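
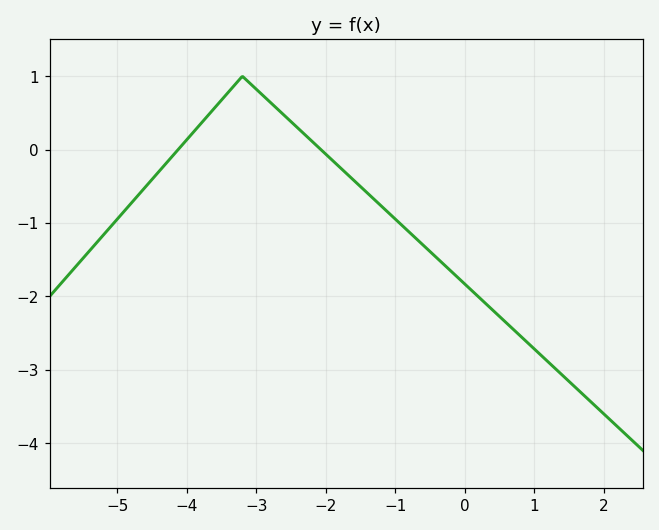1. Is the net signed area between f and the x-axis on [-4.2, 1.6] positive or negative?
negative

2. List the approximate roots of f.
-4.12, -2.07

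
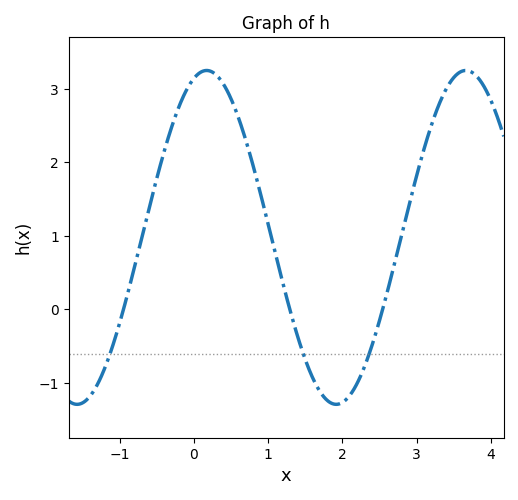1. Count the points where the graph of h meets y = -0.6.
3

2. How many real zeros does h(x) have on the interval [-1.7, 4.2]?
3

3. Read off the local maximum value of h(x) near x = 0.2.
3.2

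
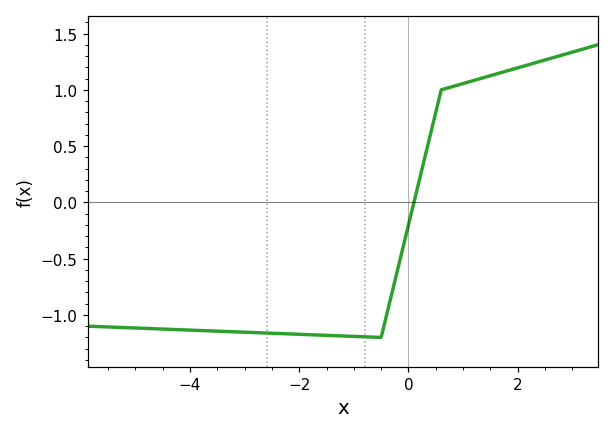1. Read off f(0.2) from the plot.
0.2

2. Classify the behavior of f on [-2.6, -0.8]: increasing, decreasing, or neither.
decreasing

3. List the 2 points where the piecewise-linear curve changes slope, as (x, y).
(-0.5, -1.2); (0.6, 1)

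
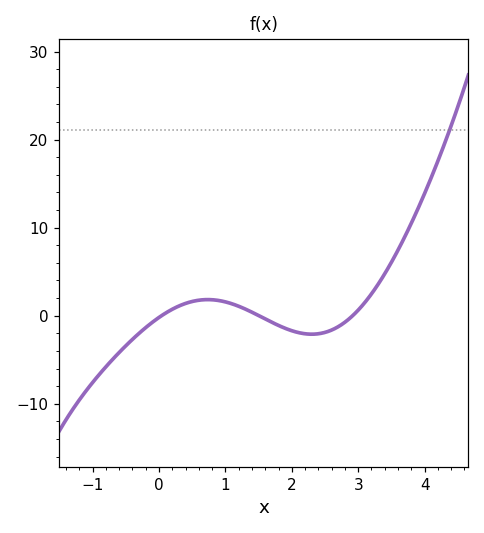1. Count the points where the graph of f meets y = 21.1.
1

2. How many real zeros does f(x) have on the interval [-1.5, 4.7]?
3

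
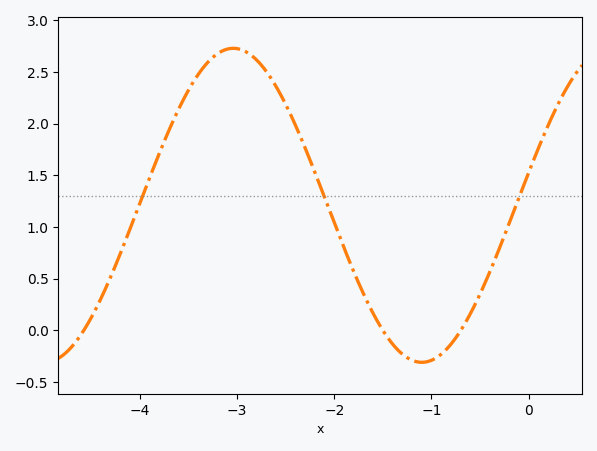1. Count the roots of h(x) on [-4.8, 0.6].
3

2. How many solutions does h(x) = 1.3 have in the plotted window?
3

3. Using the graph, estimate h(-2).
1.04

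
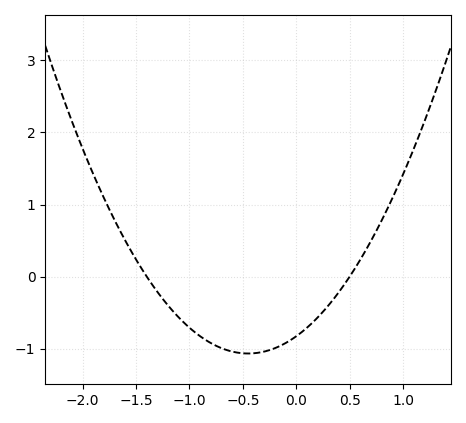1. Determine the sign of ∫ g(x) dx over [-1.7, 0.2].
negative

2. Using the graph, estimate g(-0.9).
-0.8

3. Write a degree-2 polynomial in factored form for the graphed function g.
y = 1.18(x + 1.4)(x - 0.5)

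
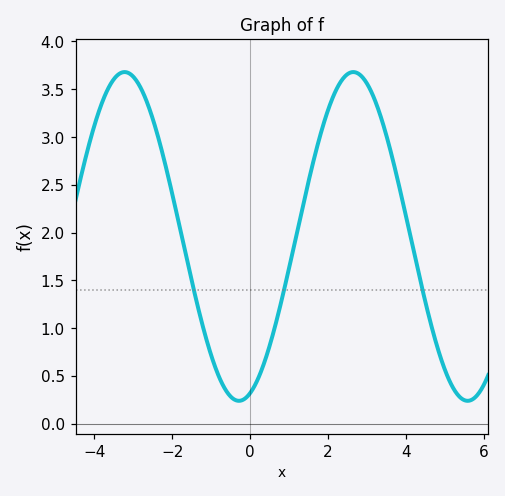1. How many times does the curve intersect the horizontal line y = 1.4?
3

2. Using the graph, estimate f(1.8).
3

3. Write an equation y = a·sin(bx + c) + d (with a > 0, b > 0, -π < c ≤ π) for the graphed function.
y = 1.72sin(1.1x - 1.3) + 1.96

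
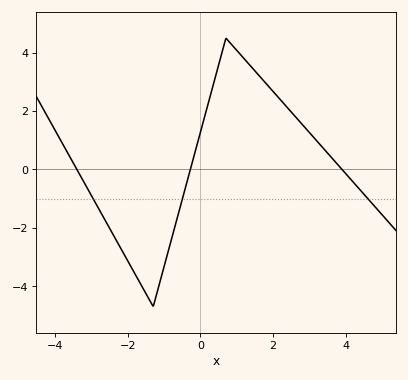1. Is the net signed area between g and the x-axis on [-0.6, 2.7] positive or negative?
positive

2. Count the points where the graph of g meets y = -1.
3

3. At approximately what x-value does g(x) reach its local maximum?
0.702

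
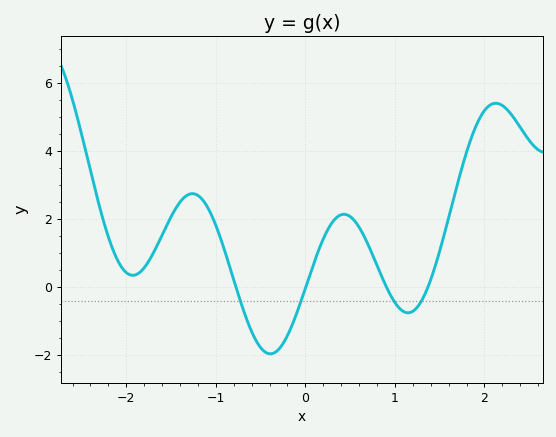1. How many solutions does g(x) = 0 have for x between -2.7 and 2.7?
4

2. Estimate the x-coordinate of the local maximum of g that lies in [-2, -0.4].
-1.26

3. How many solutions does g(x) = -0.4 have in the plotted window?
4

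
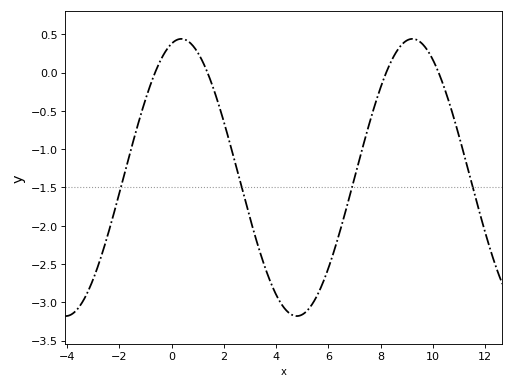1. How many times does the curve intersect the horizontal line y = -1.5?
4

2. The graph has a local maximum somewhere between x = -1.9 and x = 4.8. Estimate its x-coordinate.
0.364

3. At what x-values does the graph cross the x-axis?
-0.635, 1.37, 8.21, 10.2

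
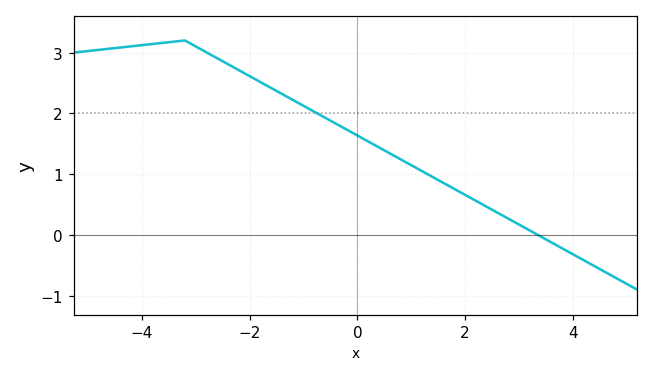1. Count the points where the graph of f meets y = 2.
1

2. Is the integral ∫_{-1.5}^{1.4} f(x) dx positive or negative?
positive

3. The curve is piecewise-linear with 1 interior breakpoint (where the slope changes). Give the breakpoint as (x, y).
(-3.2, 3.2)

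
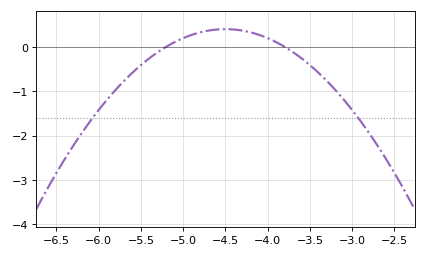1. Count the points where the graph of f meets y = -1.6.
2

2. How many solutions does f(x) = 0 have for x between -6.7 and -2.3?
2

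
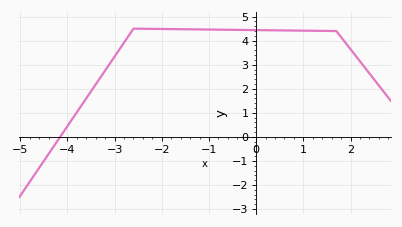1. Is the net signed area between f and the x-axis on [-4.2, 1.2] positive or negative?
positive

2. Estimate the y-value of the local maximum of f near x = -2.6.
4.5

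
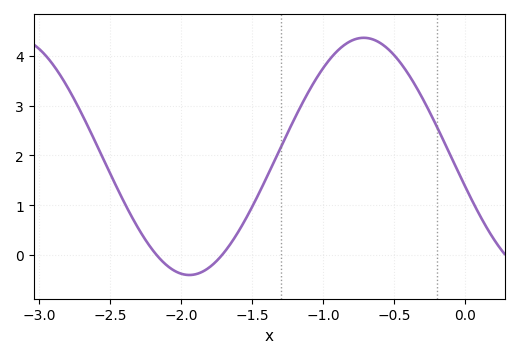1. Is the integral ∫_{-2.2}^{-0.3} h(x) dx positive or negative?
positive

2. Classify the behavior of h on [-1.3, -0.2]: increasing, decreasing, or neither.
neither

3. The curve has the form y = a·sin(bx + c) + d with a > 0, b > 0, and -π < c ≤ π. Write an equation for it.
y = 2.38sin(2.6x - 2.9) + 1.98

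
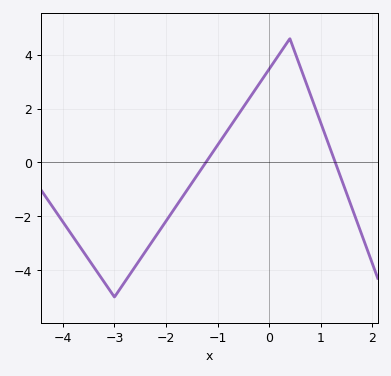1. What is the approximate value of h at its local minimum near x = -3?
-5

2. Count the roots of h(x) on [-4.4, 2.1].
2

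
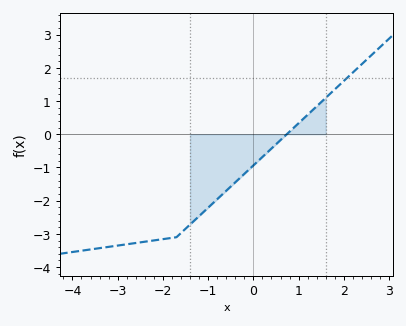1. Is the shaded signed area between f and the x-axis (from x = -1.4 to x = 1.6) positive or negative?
negative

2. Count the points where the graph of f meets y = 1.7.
1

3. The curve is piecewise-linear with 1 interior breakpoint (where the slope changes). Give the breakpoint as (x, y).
(-1.7, -3.1)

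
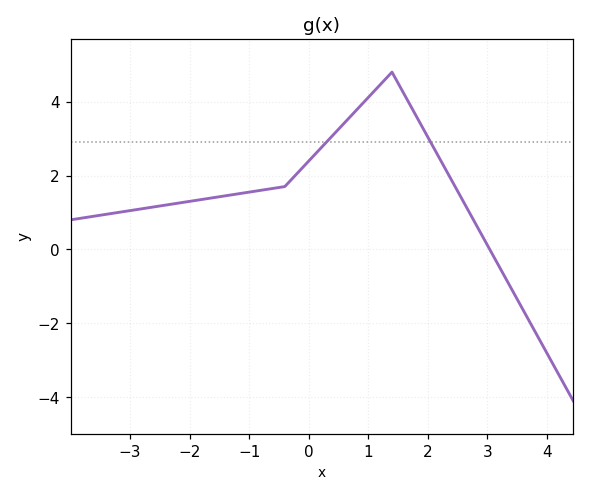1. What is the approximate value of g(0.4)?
3.08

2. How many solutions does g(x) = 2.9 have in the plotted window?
2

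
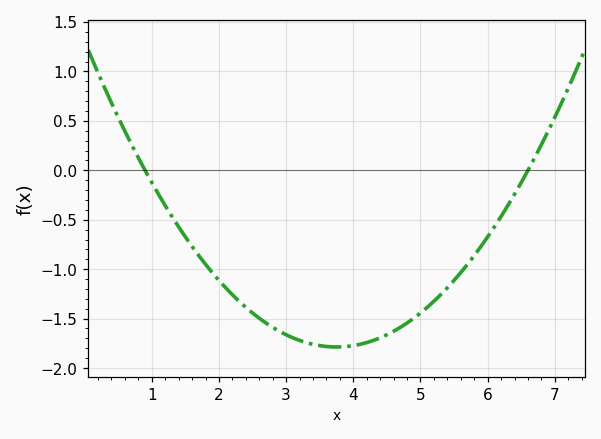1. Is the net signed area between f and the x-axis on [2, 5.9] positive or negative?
negative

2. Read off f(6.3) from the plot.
-0.35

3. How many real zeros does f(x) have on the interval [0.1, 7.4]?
2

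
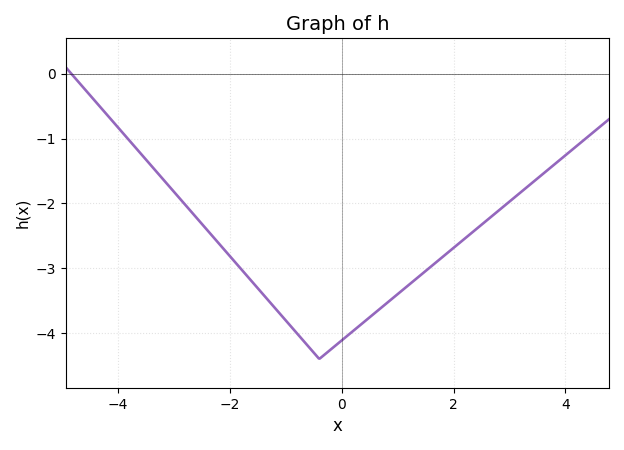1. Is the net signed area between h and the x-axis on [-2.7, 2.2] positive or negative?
negative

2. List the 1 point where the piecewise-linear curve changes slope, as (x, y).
(-0.4, -4.4)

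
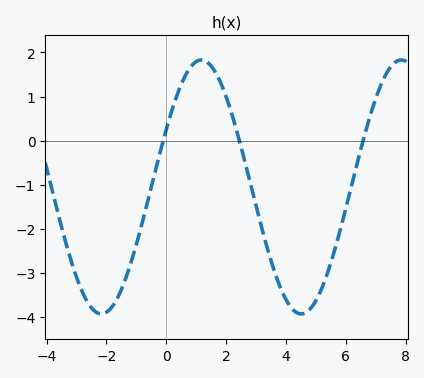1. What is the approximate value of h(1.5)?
1.7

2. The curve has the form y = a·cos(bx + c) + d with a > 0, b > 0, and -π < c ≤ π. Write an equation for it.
y = 2.88cos(0.94x - 1.1) - 1.05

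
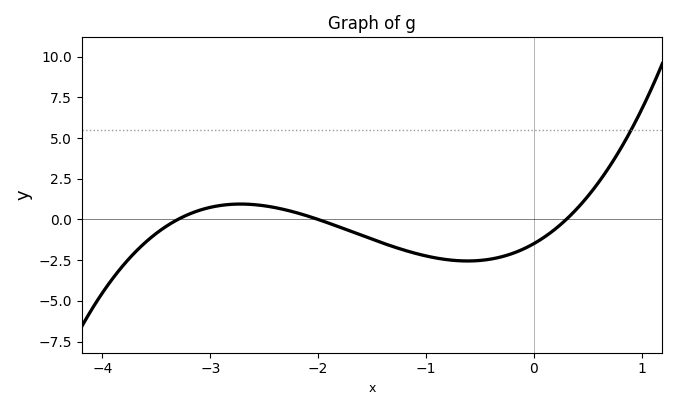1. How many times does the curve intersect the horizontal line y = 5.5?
1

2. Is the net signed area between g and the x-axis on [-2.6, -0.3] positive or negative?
negative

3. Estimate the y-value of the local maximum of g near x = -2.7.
1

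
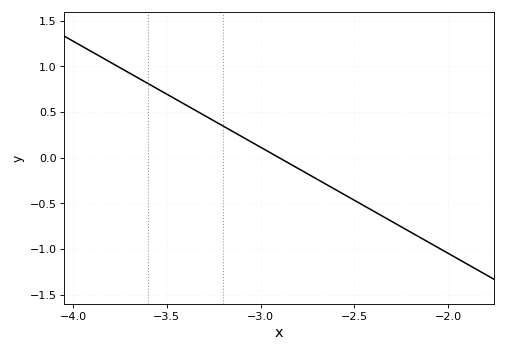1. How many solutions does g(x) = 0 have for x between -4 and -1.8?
1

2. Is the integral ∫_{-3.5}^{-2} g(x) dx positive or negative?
negative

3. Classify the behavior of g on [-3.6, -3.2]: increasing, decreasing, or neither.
decreasing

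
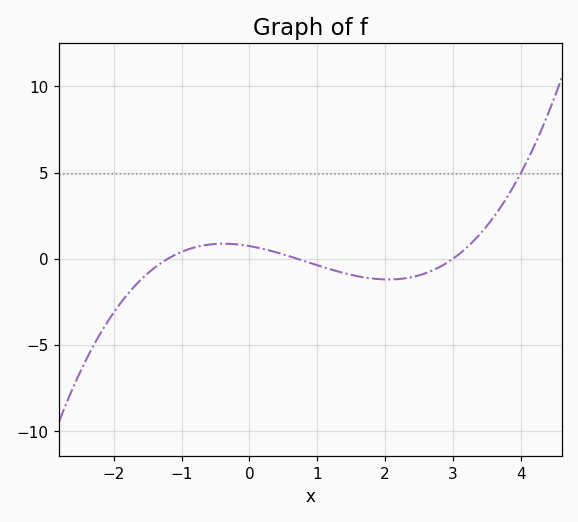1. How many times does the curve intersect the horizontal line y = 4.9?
1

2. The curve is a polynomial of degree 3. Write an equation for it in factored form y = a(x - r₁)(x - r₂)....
y = 0.29(x + 1.2)(x - 0.7)(x - 3)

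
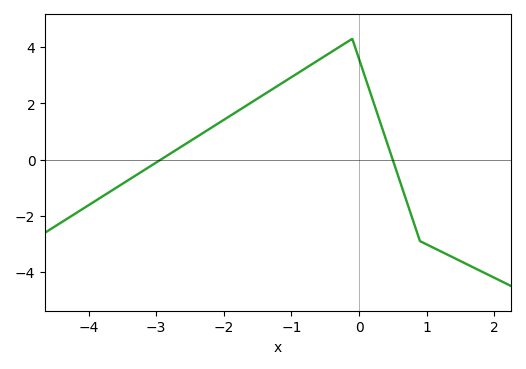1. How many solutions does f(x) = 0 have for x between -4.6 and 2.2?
2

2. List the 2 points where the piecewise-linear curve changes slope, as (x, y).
(-0.1, 4.3); (0.9, -2.9)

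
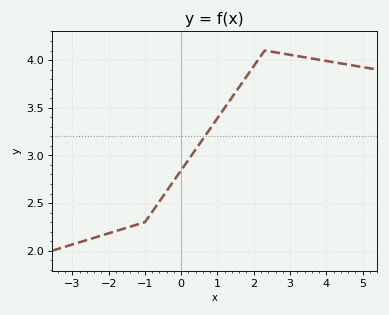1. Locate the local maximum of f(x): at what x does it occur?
2.4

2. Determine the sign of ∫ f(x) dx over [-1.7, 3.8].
positive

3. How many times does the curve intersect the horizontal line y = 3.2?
1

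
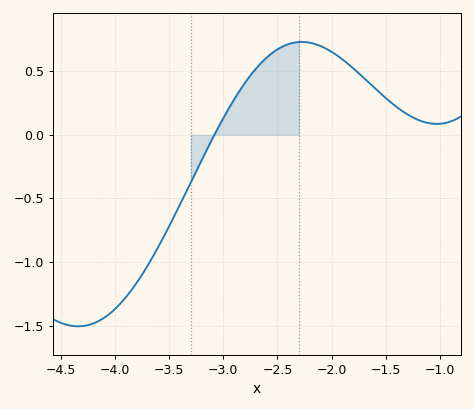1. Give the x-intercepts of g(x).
-3.08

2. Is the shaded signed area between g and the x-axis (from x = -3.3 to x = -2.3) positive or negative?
positive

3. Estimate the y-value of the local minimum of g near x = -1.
0.085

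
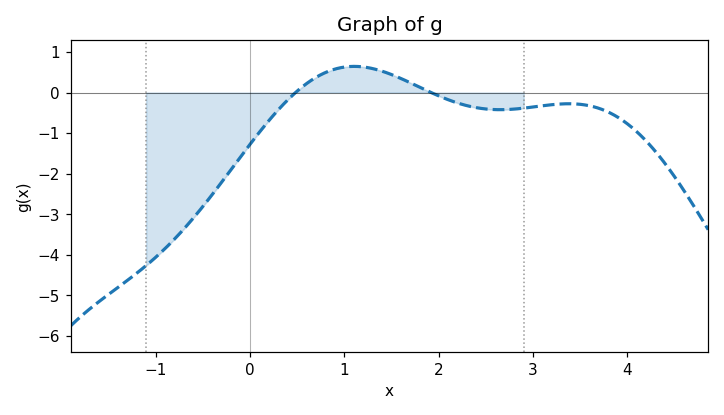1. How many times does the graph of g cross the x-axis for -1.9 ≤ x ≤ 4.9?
2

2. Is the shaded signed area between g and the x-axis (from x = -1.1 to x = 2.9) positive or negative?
negative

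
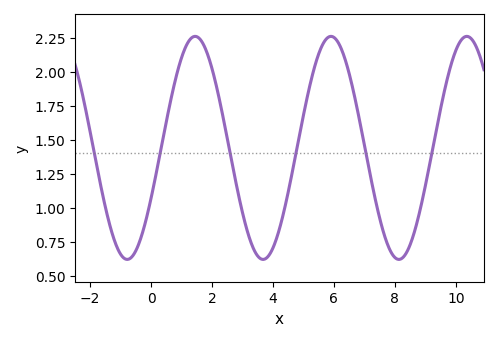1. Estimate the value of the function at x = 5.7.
2.22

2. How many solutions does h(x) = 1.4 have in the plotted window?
6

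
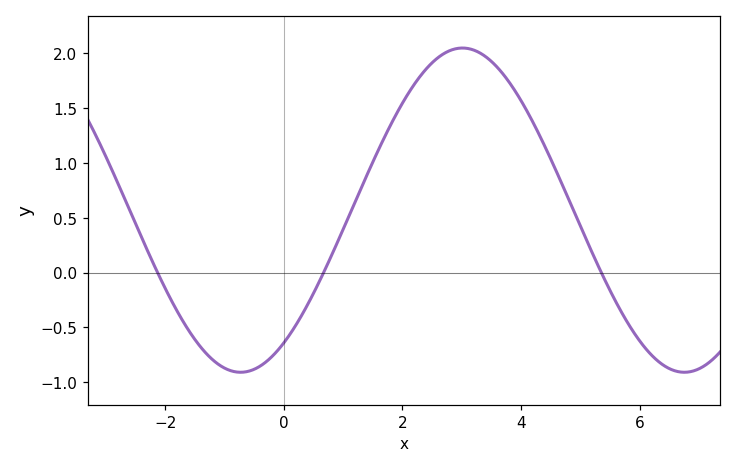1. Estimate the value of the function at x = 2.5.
1.91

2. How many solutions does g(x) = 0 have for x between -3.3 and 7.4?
3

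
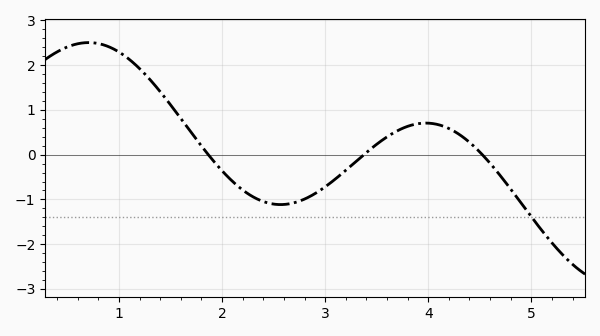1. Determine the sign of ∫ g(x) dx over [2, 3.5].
negative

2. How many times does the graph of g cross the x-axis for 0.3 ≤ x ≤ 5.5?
3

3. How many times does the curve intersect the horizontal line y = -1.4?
1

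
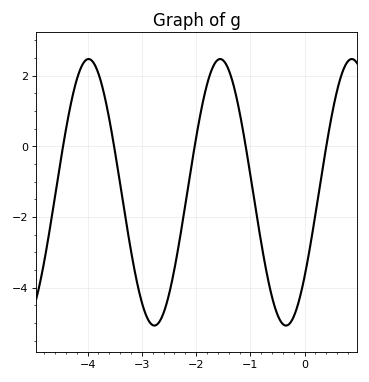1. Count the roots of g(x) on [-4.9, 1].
5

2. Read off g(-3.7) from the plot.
1.6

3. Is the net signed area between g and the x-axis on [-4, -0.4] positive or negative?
negative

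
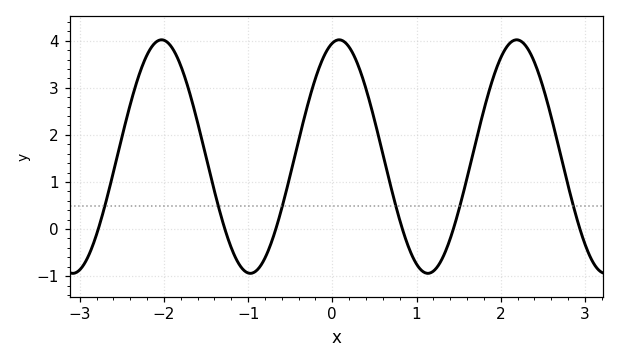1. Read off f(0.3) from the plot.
3.5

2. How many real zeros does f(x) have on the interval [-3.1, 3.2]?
6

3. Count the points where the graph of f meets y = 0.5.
6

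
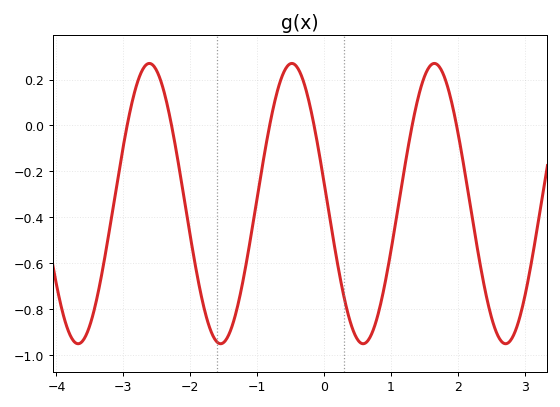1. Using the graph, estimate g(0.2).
-0.6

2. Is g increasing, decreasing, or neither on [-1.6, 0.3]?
neither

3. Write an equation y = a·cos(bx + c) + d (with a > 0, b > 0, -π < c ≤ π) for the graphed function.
y = 0.61cos(2.95x + 1.42) - 0.34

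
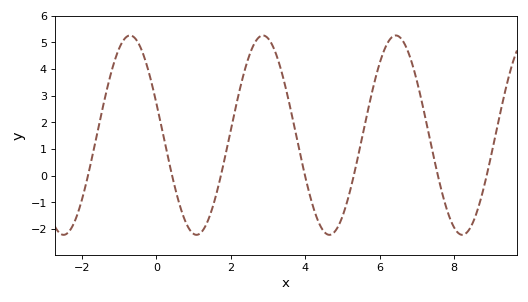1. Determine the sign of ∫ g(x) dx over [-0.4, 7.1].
positive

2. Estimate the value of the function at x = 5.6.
1.9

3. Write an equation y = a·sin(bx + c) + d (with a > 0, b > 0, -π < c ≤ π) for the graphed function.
y = 3.74sin(1.8x + 2.8) + 1.52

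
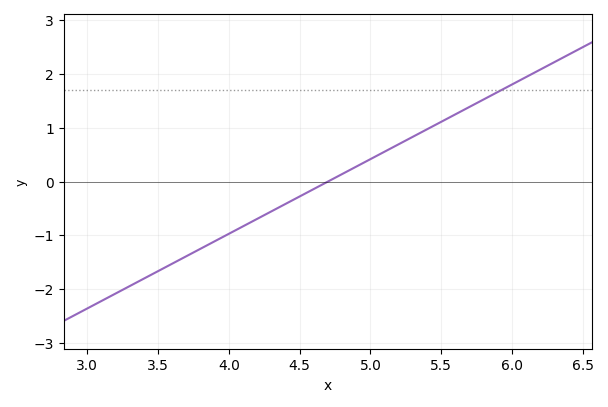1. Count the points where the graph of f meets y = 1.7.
1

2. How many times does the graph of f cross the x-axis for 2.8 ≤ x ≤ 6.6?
1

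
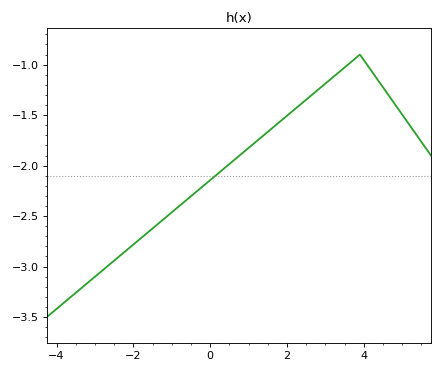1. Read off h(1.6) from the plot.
-1.63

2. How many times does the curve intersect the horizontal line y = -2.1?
1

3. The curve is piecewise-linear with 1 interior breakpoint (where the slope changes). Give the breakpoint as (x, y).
(3.9, -0.9)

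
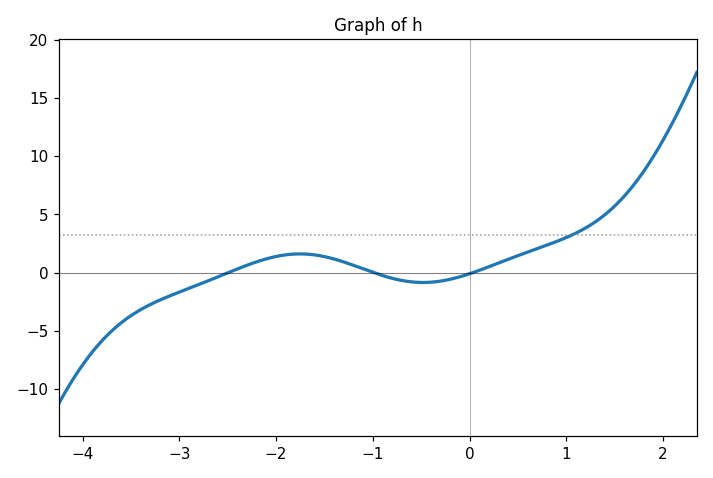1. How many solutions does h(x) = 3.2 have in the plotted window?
1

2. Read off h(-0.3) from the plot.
-0.724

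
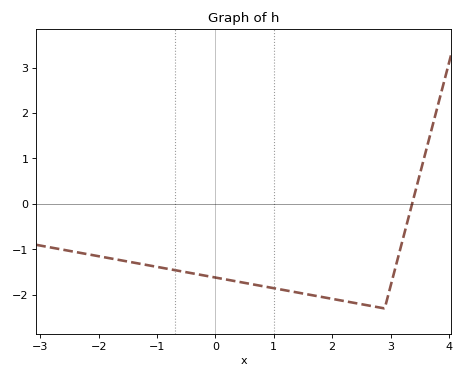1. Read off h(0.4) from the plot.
-1.71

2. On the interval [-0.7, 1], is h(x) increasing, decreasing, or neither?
decreasing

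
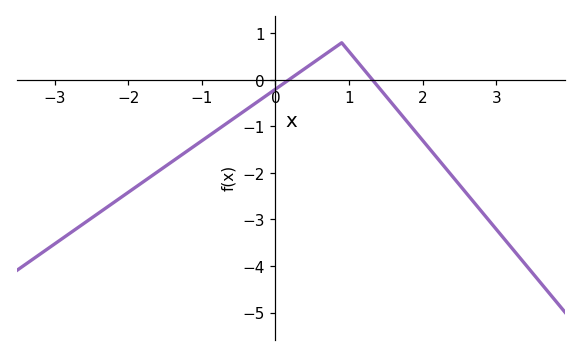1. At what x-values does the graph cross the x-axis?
0.178, 1.32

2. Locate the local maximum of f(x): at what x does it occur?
0.899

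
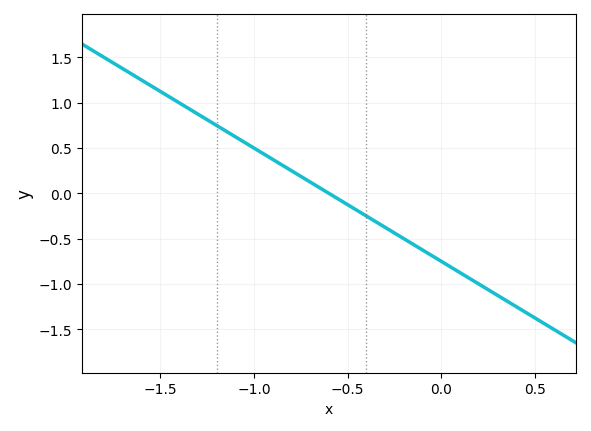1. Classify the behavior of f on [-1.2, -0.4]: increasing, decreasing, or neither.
decreasing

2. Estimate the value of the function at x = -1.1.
0.6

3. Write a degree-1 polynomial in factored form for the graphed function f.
y = -1.25(x + 0.6)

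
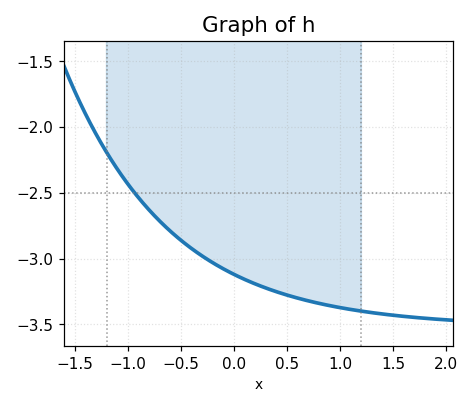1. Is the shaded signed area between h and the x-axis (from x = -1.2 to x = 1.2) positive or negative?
negative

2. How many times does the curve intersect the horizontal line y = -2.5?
1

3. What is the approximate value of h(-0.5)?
-2.86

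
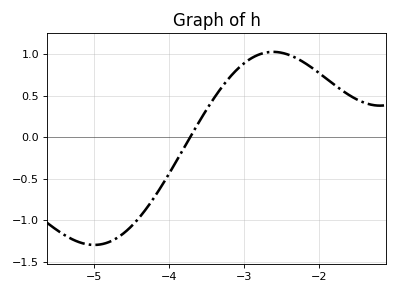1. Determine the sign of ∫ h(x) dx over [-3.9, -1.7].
positive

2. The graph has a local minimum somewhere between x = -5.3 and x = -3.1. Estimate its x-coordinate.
-5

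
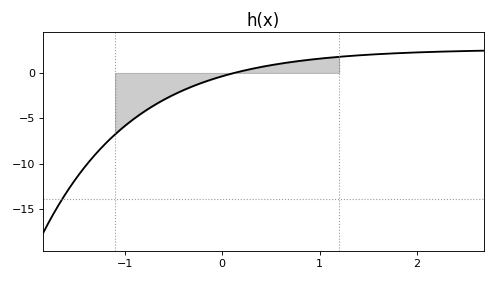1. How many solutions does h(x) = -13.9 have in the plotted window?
1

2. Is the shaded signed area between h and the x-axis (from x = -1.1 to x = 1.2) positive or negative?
negative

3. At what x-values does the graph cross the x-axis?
0.1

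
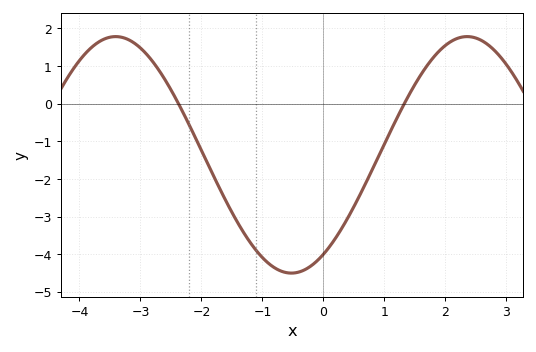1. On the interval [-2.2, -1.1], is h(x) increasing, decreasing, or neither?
decreasing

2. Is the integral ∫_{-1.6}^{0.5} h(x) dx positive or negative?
negative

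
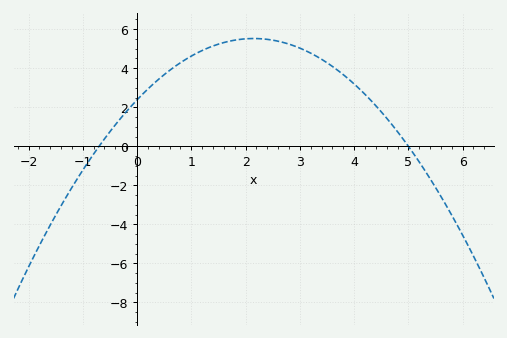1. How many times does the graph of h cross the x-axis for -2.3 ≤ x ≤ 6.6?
2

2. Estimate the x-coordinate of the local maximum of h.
2.15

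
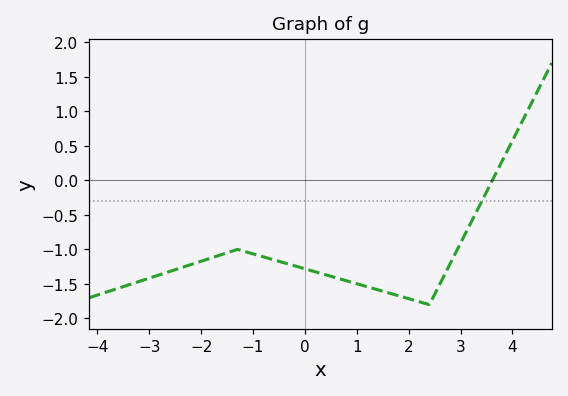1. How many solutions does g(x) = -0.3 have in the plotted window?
1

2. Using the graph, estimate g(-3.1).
-1.44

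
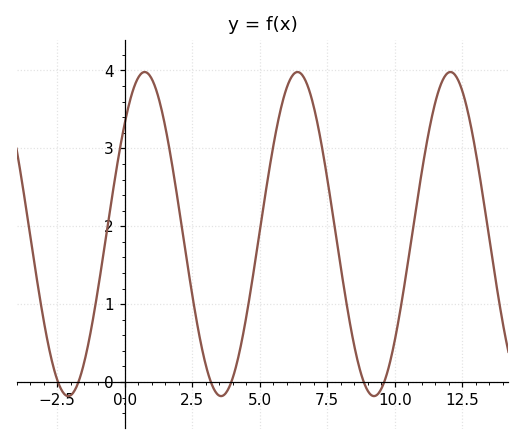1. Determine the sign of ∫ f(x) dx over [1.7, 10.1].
positive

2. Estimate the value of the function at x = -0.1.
3.1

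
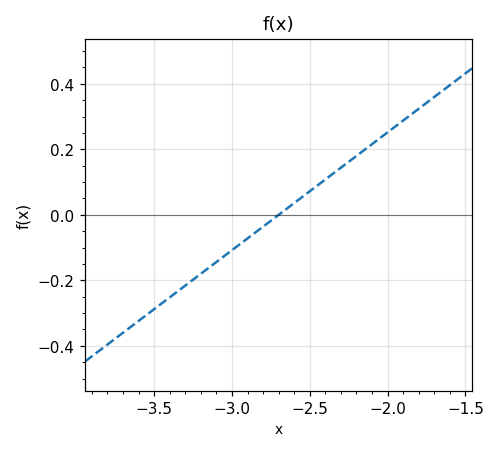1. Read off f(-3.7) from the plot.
-0.36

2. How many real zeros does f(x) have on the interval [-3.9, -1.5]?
1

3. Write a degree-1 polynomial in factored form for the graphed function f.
y = 0.36(x + 2.7)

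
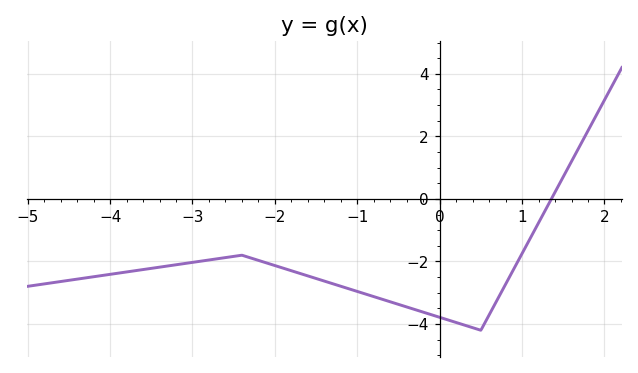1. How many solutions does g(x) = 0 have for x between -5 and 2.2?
1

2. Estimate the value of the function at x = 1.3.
-0.2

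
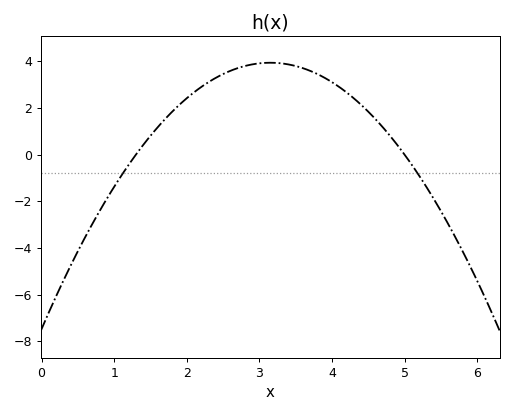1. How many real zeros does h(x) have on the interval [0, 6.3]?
2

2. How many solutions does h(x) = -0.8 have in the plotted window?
2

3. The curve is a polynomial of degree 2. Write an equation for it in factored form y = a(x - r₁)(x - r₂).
y = -1.15(x - 1.3)(x - 5)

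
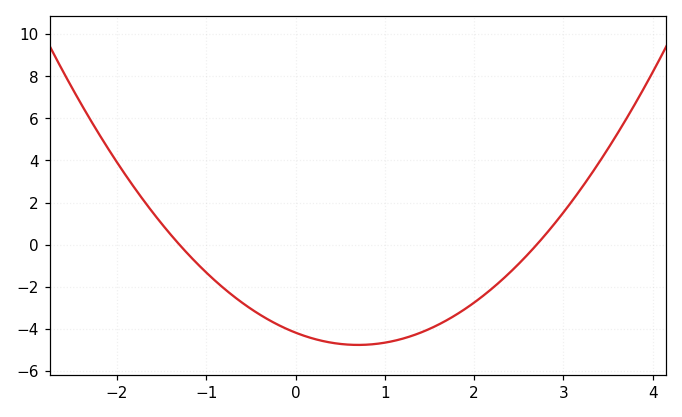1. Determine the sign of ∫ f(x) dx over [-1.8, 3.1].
negative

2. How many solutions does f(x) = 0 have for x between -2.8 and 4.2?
2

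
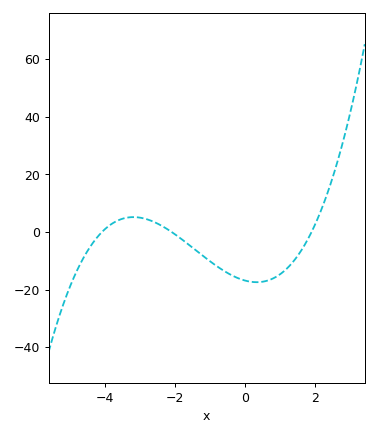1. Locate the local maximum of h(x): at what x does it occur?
-3.2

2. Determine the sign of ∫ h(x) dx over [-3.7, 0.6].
negative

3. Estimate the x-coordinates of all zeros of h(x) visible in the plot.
-4.1, -2.1, 1.9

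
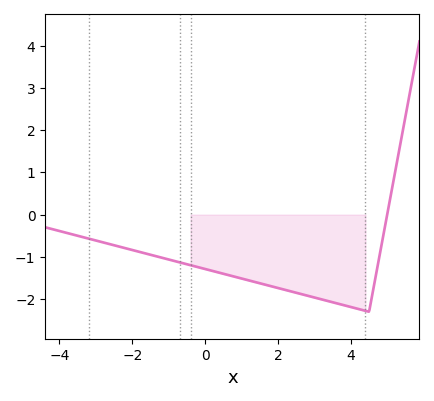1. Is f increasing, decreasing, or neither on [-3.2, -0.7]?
decreasing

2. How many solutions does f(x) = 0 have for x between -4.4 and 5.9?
1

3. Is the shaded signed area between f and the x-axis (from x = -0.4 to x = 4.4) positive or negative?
negative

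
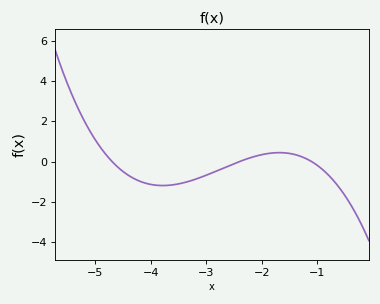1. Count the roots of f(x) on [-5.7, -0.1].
3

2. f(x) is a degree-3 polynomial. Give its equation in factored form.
y = -0.35(x + 4.7)(x + 2.4)(x + 1.1)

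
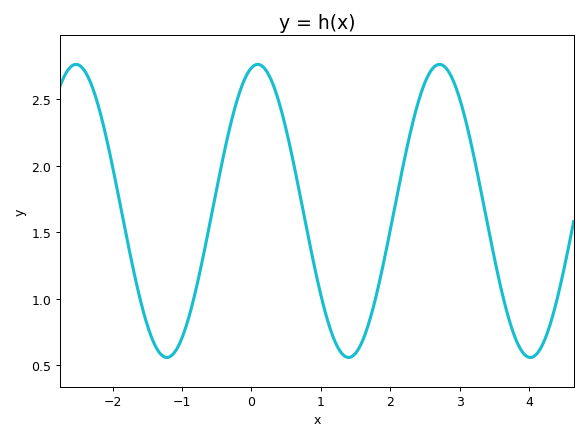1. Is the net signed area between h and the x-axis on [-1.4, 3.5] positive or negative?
positive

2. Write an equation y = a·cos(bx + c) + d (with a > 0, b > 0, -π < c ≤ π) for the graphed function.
y = 1.1cos(2.4x - 0.22) + 1.66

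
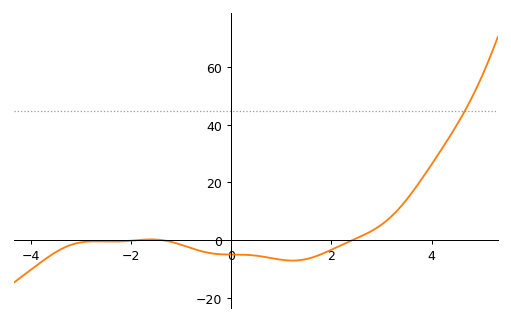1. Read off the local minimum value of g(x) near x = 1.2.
-7.16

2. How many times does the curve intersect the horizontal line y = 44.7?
1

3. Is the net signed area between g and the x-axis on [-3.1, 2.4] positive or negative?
negative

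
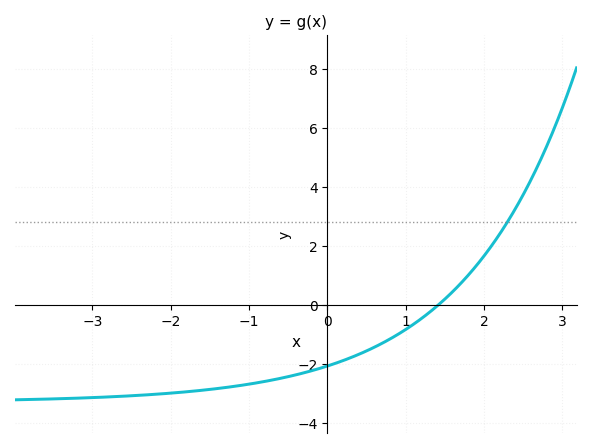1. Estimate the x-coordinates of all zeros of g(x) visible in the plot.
1.42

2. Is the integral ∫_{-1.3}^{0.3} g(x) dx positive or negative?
negative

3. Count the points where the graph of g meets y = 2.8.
1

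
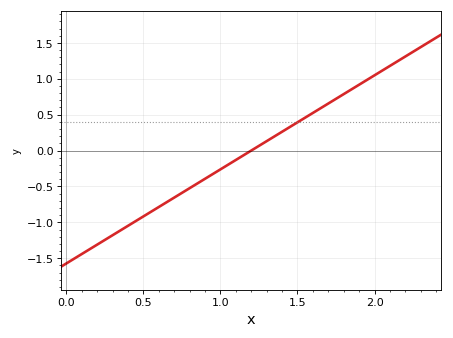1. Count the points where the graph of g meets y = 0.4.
1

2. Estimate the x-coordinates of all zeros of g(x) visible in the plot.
1.2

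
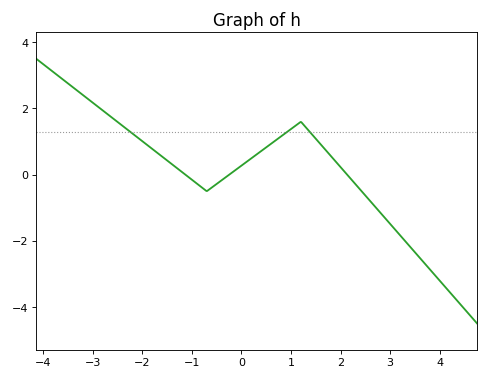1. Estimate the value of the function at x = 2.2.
-0.114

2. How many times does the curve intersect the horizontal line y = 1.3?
3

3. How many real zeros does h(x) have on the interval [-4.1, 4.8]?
3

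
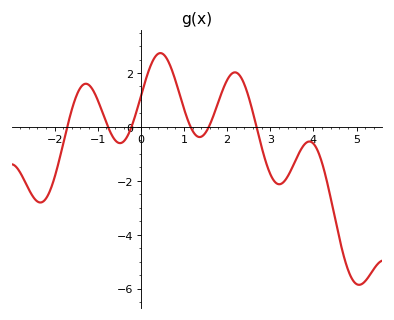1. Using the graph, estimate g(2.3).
1.89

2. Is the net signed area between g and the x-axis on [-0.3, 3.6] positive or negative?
positive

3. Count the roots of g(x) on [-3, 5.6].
6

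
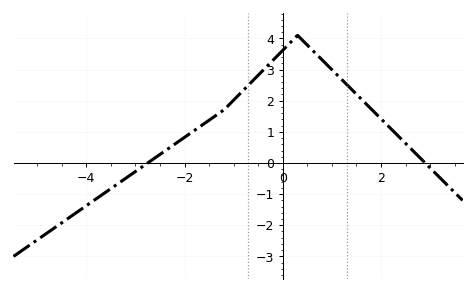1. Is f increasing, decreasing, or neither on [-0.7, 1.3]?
neither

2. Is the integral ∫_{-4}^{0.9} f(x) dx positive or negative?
positive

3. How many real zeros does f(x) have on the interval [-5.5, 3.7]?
2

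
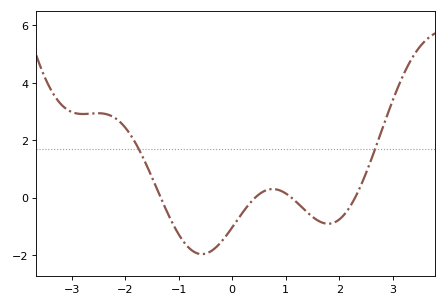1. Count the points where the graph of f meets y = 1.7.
2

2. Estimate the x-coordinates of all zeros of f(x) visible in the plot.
-1.3, 0.4, 1.1, 2.3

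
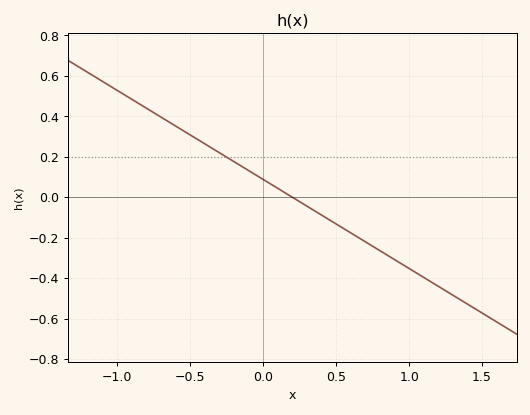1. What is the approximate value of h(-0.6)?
0.352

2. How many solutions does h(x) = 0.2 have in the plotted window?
1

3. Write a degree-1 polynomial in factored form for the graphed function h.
y = -0.44(x - 0.2)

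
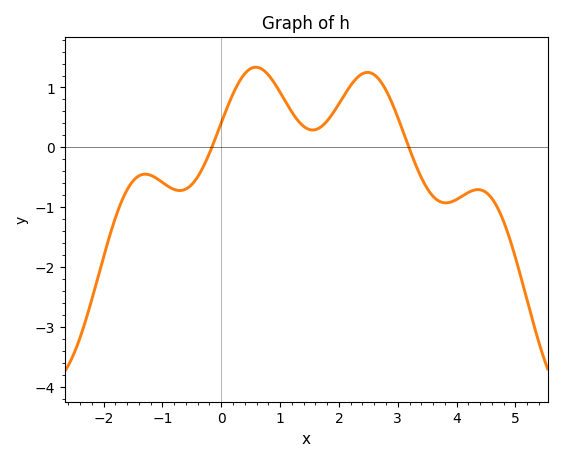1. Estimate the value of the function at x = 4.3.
-0.713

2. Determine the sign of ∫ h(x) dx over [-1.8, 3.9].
positive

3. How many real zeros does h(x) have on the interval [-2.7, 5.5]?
2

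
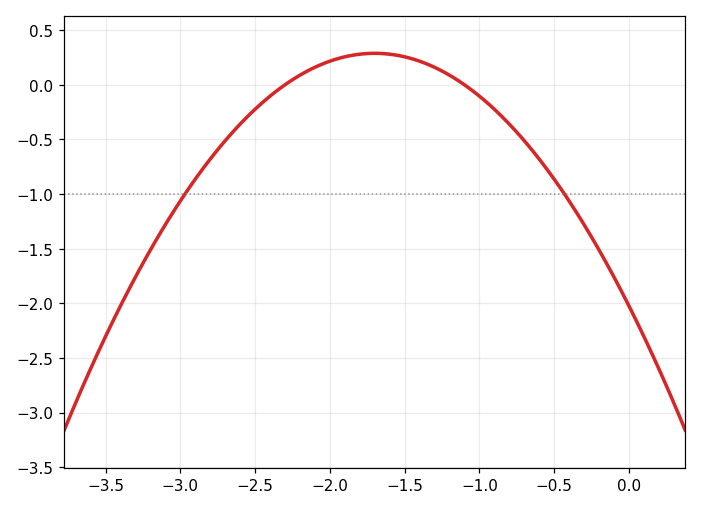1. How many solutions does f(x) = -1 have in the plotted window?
2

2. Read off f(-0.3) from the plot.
-1.3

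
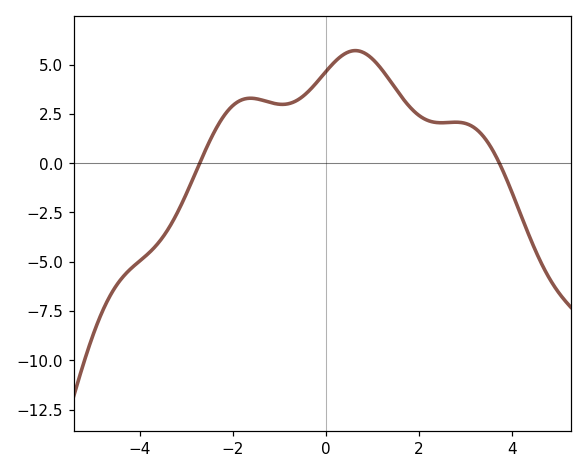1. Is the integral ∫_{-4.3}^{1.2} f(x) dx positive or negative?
positive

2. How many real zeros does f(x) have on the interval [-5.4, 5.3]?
2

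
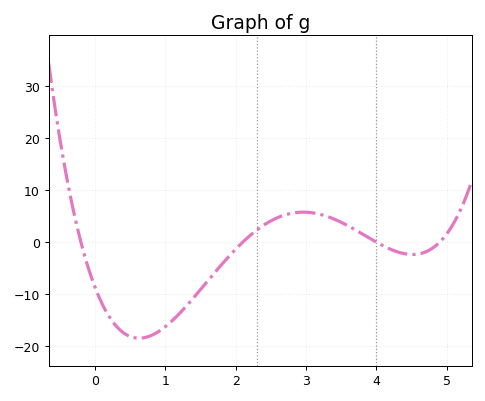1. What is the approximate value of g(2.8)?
5.56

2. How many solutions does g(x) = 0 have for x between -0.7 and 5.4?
4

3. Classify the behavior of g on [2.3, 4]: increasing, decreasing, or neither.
neither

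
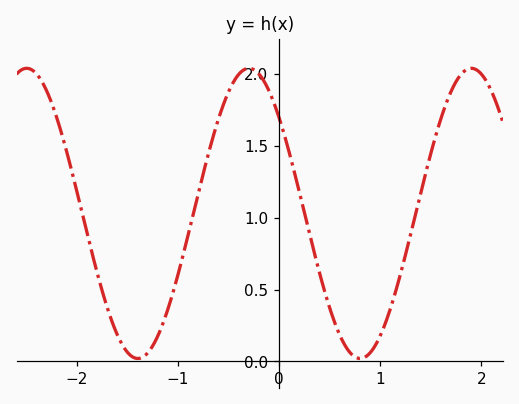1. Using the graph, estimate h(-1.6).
0.2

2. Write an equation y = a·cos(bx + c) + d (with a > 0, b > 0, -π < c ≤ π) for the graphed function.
y = 1.01cos(2.9x + 0.85) + 1.03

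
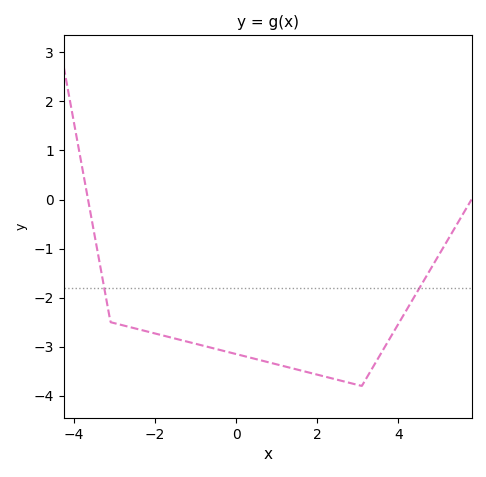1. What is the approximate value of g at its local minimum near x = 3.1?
-3.8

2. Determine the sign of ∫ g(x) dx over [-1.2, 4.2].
negative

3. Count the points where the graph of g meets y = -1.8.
2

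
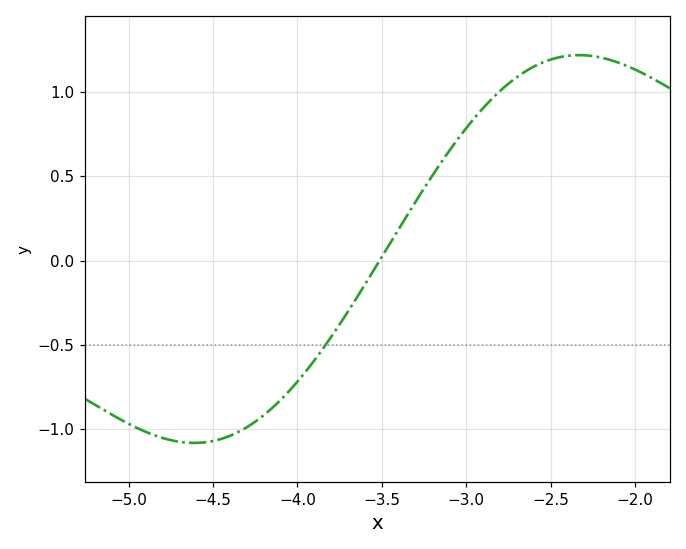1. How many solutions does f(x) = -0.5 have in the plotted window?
1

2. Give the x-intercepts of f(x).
-3.5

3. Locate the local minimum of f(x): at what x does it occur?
-4.6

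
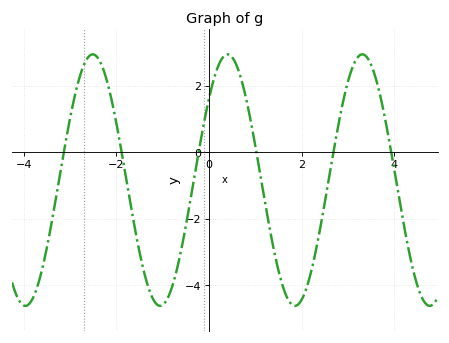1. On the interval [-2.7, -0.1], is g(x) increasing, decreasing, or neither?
neither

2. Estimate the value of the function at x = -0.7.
-3.56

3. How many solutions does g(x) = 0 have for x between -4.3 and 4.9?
6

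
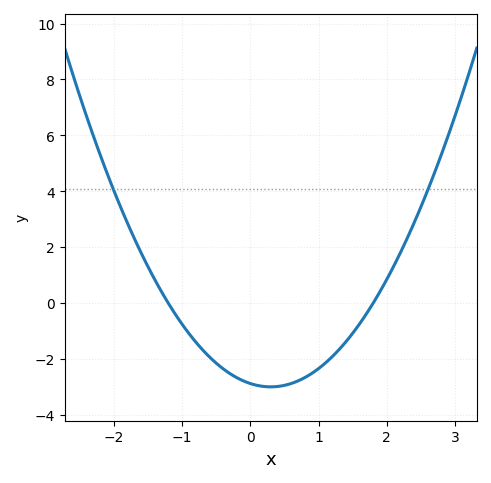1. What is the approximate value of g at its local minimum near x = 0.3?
-3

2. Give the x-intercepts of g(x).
-1.2, 1.8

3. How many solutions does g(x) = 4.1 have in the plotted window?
2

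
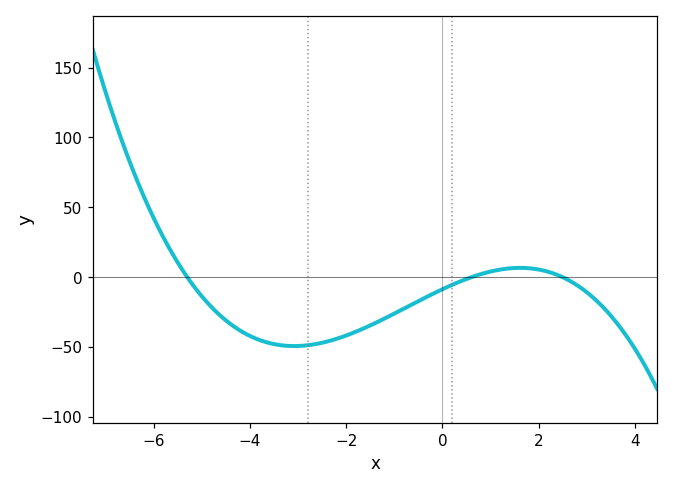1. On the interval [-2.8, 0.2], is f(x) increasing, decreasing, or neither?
increasing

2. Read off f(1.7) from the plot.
6.65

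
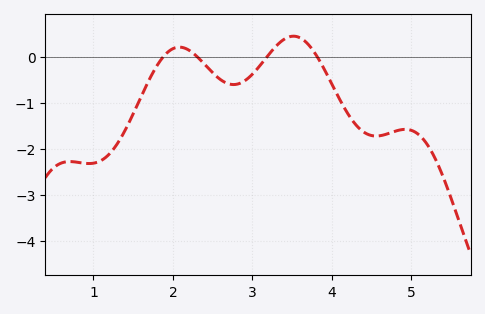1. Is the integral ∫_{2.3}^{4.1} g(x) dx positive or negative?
negative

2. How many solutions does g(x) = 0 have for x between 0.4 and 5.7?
4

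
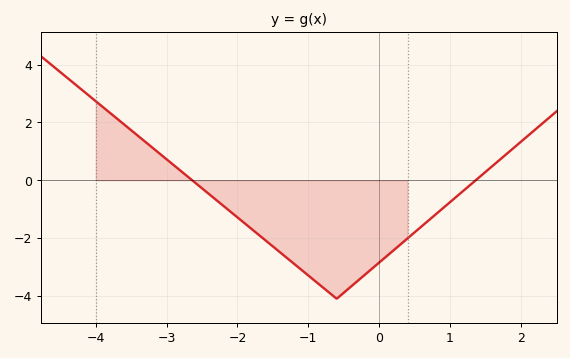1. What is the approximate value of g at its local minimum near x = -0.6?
-4.1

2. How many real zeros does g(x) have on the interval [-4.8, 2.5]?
2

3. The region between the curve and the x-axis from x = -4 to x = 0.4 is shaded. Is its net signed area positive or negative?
negative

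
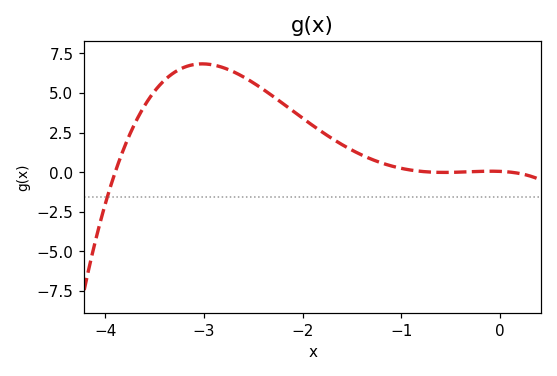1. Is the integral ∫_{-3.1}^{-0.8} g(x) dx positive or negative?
positive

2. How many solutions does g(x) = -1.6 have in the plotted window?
1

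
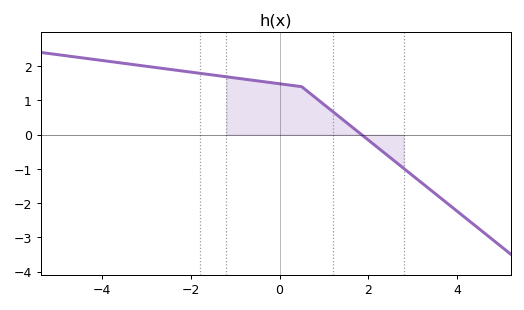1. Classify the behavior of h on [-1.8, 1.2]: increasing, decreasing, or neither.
decreasing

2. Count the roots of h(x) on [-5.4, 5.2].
1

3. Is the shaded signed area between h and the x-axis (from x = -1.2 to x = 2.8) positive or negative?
positive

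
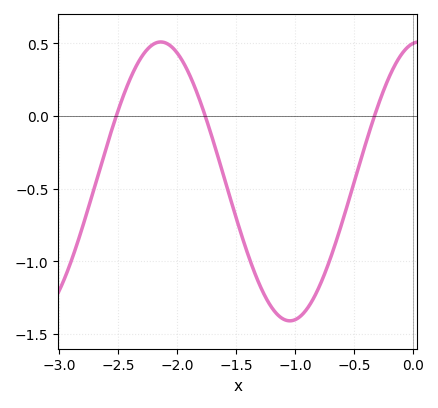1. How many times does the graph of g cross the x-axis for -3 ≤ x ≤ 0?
3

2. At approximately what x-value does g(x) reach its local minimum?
-1.04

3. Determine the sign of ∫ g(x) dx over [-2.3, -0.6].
negative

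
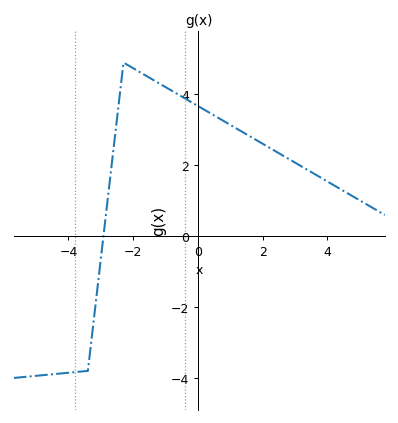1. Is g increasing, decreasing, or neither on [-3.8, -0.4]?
neither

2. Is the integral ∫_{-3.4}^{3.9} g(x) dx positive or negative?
positive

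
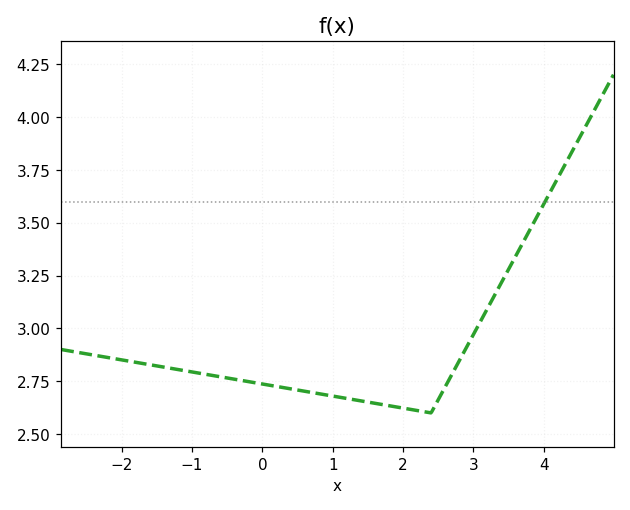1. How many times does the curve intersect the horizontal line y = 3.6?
1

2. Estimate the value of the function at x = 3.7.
3.4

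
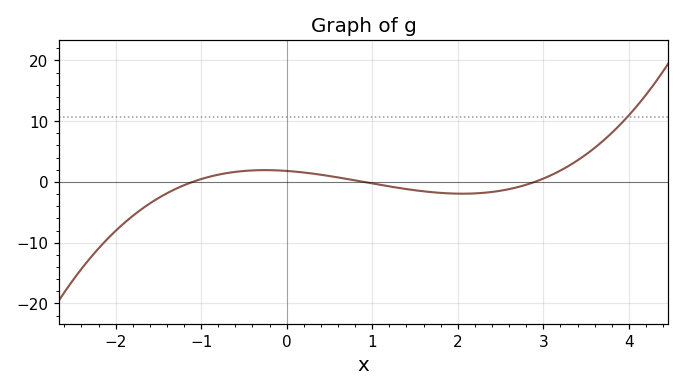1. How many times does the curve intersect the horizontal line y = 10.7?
1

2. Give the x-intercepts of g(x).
-1.1, 0.9, 2.9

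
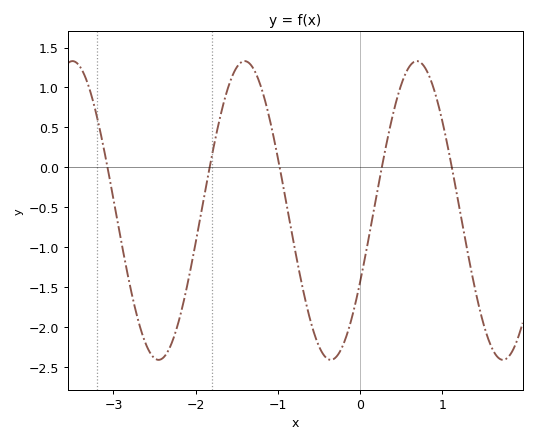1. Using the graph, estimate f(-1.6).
1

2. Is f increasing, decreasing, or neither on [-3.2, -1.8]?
neither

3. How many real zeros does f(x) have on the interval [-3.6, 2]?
5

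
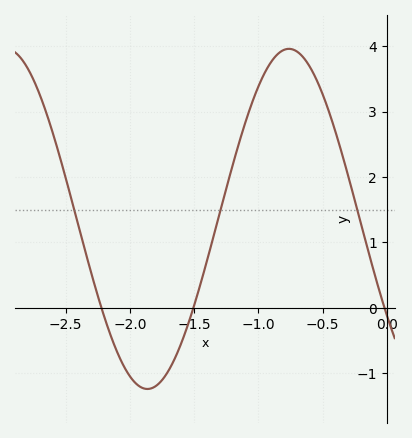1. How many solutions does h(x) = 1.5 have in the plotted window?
3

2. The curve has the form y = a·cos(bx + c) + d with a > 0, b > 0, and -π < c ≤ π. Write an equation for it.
y = 2.6cos(2.85x + 2.17) + 1.36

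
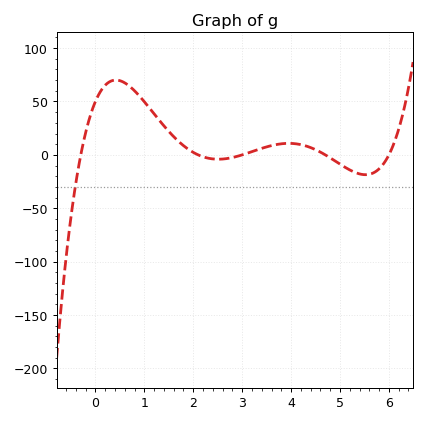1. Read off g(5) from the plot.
-10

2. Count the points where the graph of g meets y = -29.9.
1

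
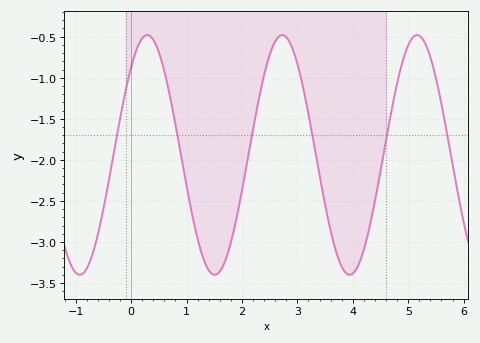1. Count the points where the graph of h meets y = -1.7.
6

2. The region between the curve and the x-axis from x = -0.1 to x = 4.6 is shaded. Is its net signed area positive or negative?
negative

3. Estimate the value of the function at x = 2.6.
-0.55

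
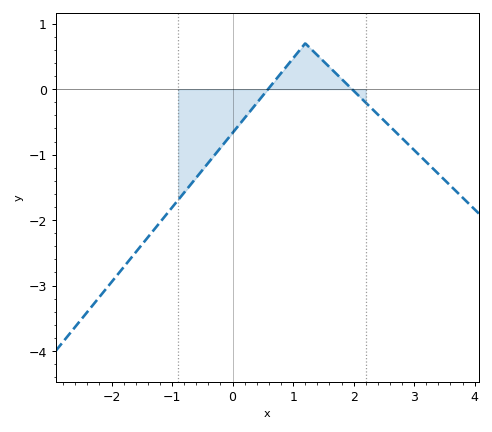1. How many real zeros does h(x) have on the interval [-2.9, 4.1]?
2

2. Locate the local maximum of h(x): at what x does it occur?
1.2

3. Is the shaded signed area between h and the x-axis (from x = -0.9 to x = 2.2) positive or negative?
negative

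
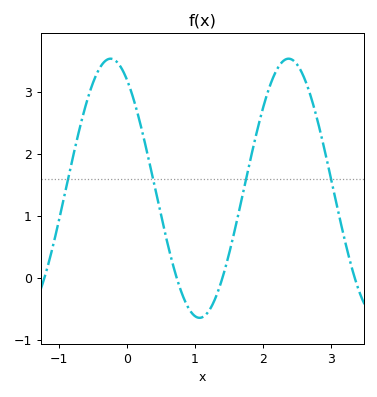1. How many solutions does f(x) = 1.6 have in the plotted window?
4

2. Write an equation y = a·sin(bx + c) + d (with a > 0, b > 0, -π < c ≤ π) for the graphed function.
y = 2.09sin(2.4x + 2.2) + 1.45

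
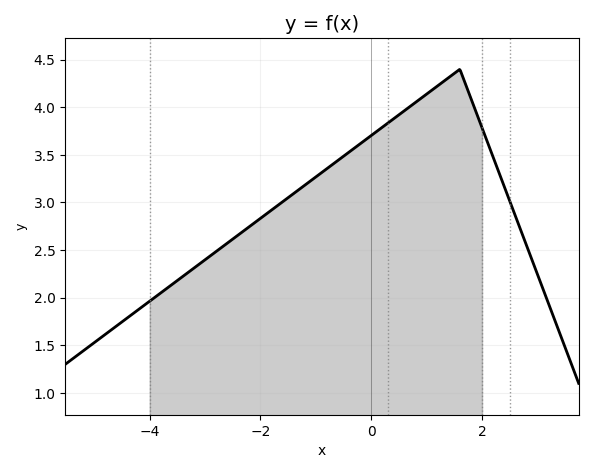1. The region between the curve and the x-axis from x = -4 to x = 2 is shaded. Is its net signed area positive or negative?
positive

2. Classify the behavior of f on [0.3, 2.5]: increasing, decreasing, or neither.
neither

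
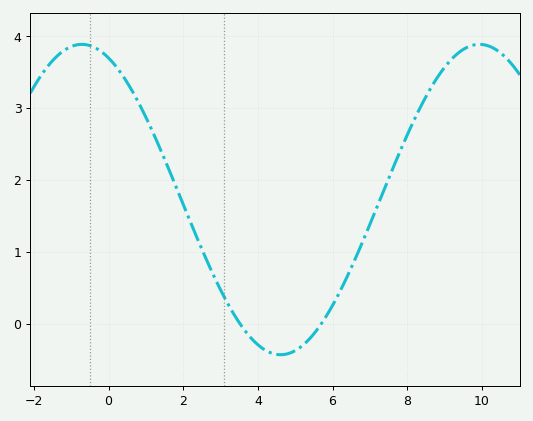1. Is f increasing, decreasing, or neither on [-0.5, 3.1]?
decreasing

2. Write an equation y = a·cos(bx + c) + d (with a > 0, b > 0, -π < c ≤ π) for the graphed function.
y = 2.16cos(0.59x + 0.422) + 1.73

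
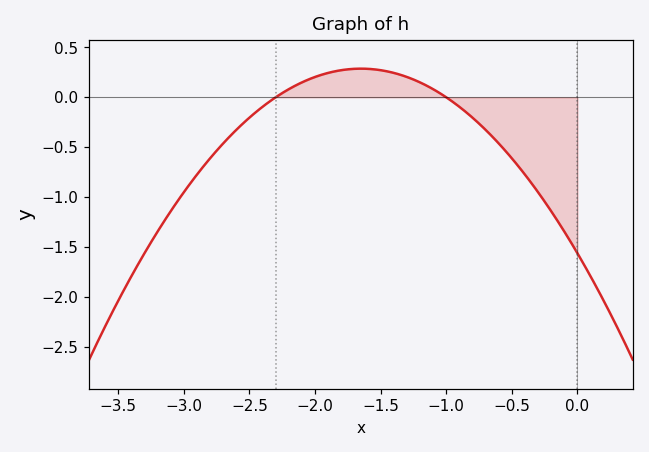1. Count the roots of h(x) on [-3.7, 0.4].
2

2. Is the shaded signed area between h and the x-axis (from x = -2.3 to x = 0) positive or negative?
negative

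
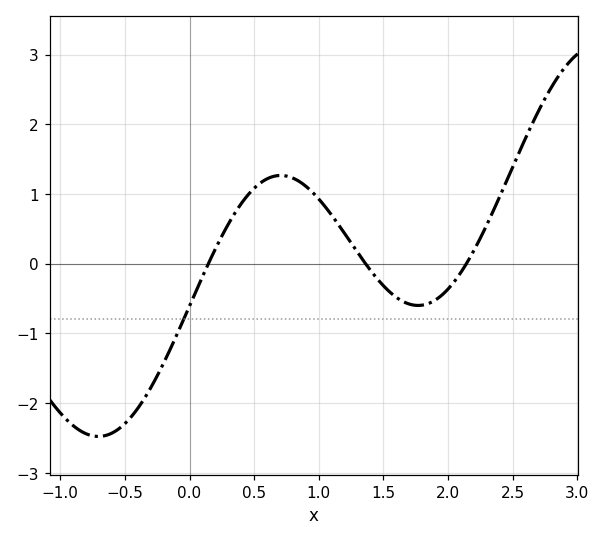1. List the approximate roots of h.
0.146, 1.36, 2.14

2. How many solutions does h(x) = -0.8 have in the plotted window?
1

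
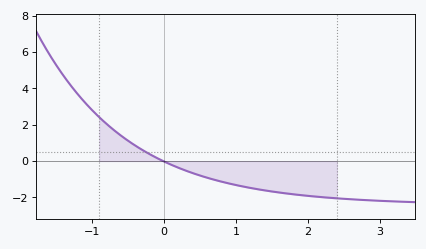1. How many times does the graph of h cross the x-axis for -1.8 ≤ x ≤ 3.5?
1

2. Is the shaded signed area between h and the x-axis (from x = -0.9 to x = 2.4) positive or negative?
negative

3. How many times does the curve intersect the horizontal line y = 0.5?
1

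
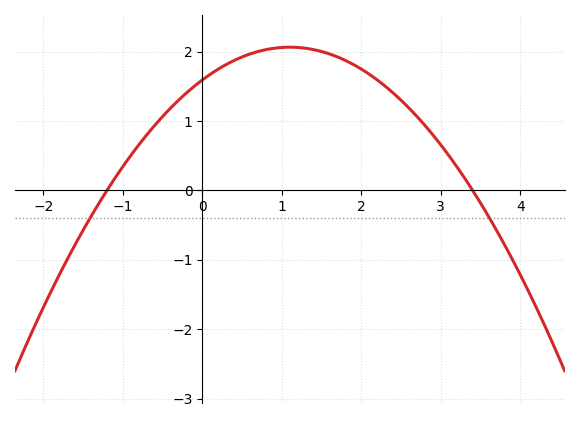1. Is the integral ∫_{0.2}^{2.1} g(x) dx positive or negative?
positive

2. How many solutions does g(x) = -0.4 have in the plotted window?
2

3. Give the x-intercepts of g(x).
-1.2, 3.4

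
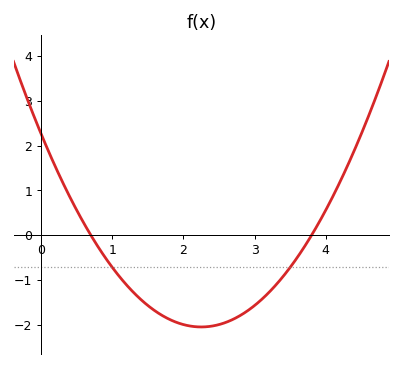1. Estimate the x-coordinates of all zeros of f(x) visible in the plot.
0.7, 3.8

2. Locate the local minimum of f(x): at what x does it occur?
2.25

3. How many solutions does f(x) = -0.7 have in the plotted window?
2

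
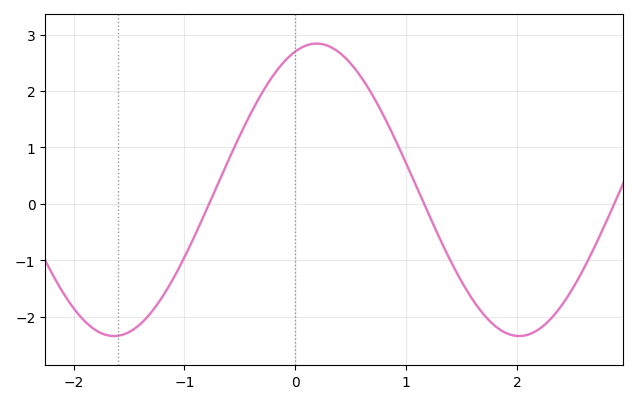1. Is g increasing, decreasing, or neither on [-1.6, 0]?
increasing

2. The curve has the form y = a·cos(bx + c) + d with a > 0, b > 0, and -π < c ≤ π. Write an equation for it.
y = 2.59cos(1.72x - 0.33) + 0.25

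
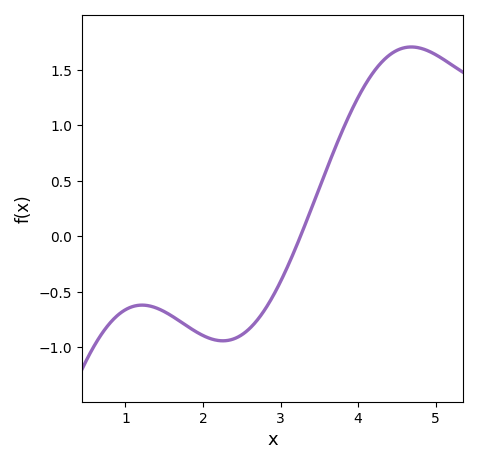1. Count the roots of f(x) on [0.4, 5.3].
1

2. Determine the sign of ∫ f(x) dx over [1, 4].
negative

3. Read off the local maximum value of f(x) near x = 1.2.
-0.619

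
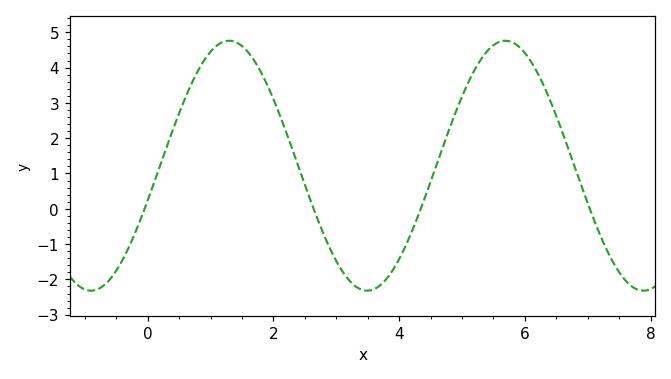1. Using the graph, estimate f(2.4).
1.19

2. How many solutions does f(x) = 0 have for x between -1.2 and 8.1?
4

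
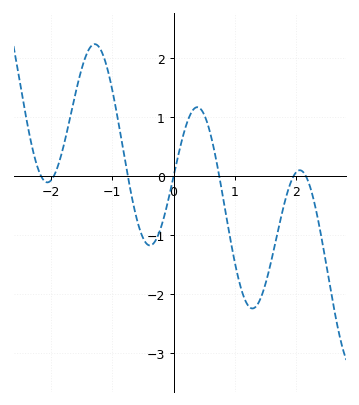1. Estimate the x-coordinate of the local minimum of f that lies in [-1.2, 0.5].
-0.385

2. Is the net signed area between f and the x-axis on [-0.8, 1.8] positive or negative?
negative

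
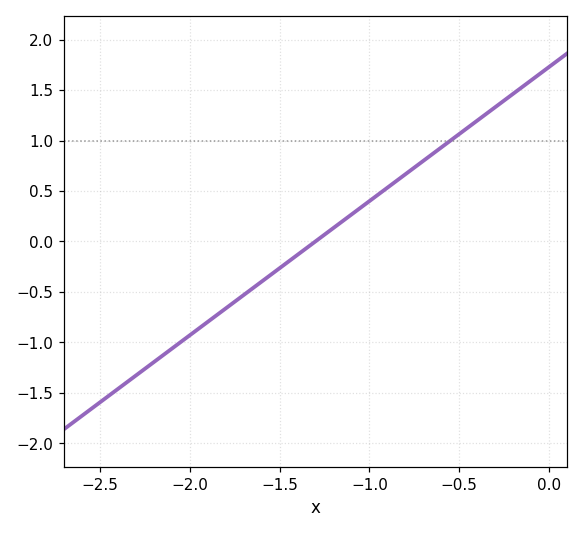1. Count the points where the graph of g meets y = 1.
1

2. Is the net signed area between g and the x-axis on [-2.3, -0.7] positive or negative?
negative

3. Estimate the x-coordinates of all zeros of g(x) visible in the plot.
-1.3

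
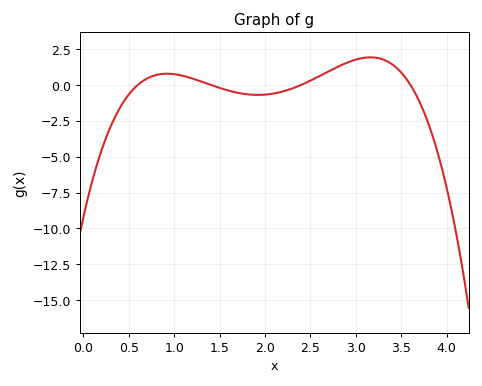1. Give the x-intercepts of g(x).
0.6, 1.4, 2.4, 3.6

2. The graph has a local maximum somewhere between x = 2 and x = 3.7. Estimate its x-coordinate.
3.16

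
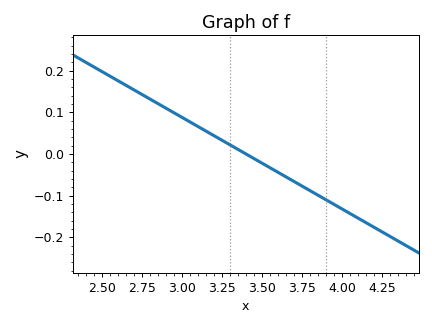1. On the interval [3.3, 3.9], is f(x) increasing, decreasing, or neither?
decreasing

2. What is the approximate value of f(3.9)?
-0.11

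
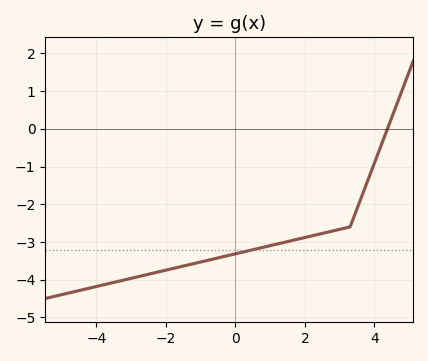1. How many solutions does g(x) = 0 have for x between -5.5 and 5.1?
1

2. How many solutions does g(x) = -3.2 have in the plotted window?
1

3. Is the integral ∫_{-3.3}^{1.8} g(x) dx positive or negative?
negative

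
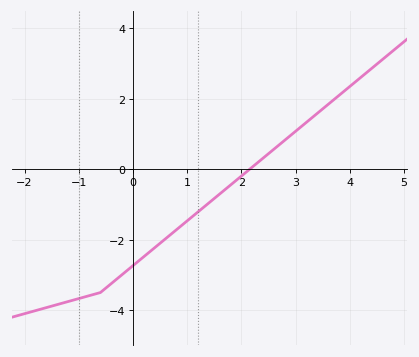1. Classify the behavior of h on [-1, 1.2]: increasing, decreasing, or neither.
increasing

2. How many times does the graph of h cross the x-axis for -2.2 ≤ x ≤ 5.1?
1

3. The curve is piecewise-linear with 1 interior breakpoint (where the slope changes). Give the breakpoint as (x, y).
(-0.6, -3.5)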